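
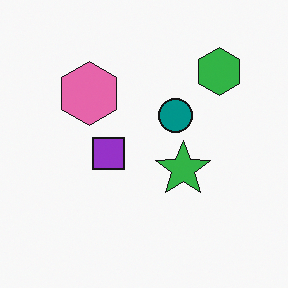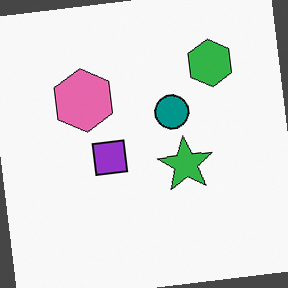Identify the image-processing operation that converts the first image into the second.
The transformation is: rotated counter-clockwise by a small amount.

Every shape is tilted by the same angle and the image corners show triangular fill wedges — a whole-image rotation by a non-right angle.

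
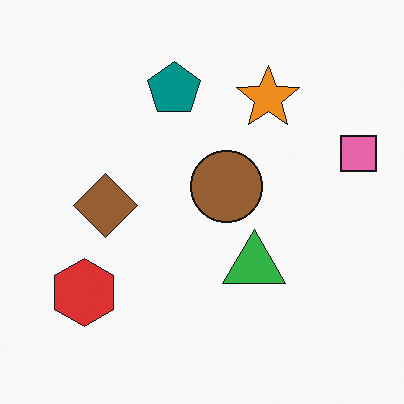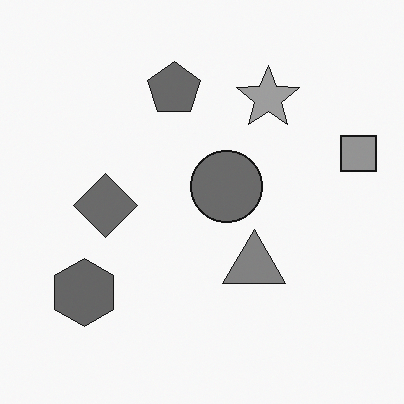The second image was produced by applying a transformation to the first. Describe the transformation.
The second image is the first converted to grayscale.

All color is removed — every shape is now a shade of grey.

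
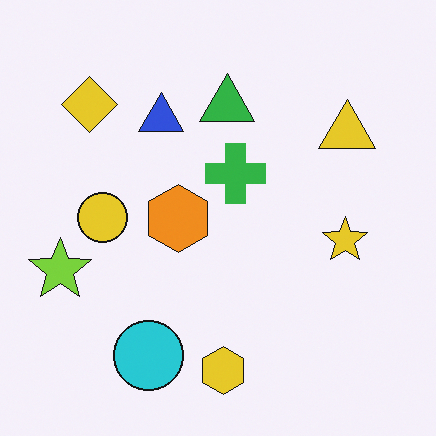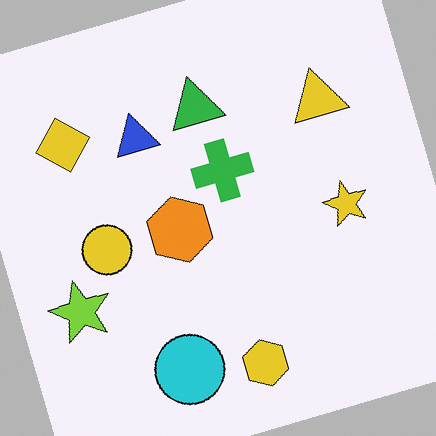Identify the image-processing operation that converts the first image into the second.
It was rotated counter-clockwise by a clearly visible amount.

Every shape is tilted by the same angle and the image corners show triangular fill wedges — a whole-image rotation by a non-right angle.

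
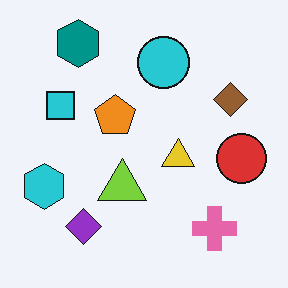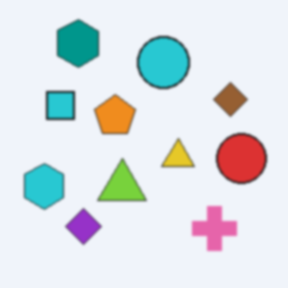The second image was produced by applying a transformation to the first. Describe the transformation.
It was given a subtle gaussian blur.

Shape edges and outlines are uniformly softened across the whole image.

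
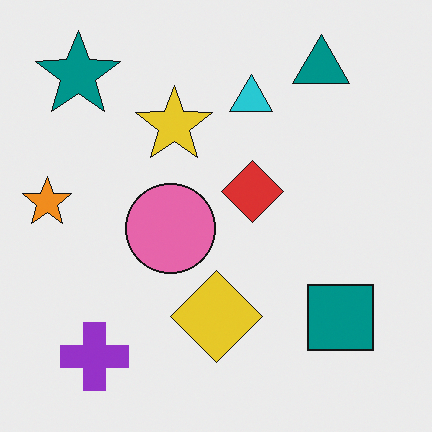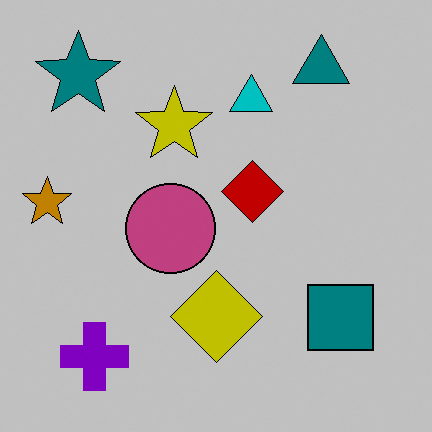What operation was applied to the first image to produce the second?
Aggressively posterized.

Each flat color has snapped to a coarser quantized level — most visibly, the near-white background has dropped to a flat grey.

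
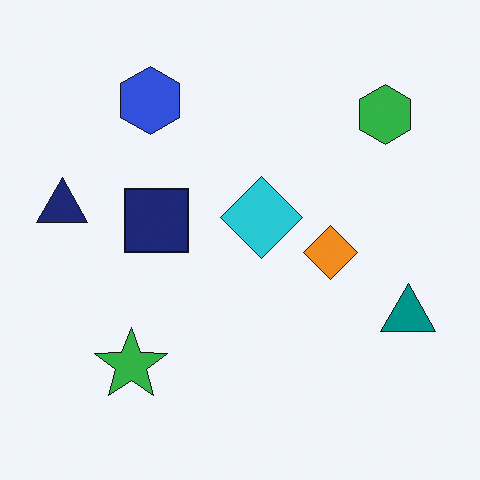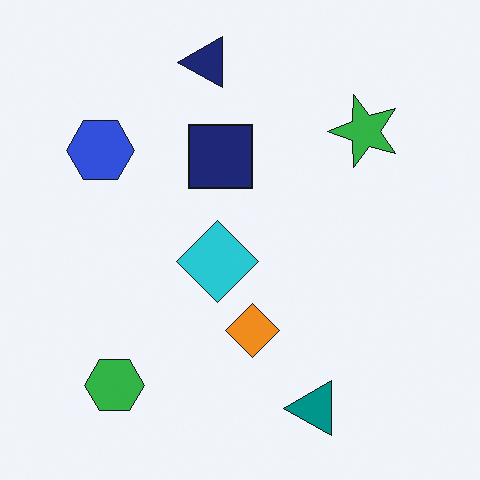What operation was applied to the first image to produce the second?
It was transposed (reflected across the top-left ↔ bottom-right diagonal).

Shapes have swapped their row and column positions — what was in the top-right is now in the bottom-left — a diagonal reflection.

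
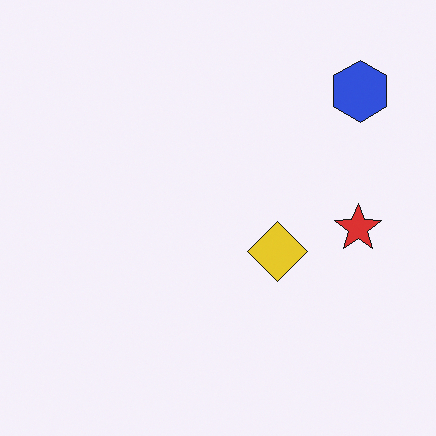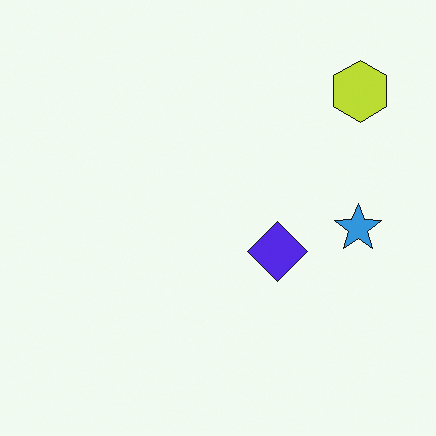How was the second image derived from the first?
The transformation is: hue-shifted by a large amount.

Every shape's color has rotated by the same amount around the hue wheel — a uniform hue shift.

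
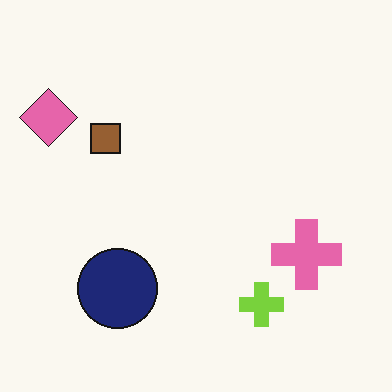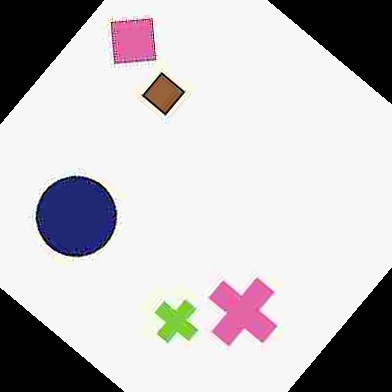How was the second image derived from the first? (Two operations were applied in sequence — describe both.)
It was heavily JPEG-compressed with obvious blocking artifacts, then rotated clockwise by a large amount — several tens of degrees.

Blocky 8×8 compression artifacts appear around shape edges and the flat background shows ringing — characteristic JPEG degradation. Every shape is tilted by the same angle and the image corners show triangular fill wedges — a whole-image rotation by a non-right angle.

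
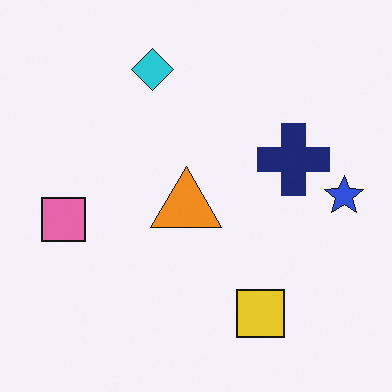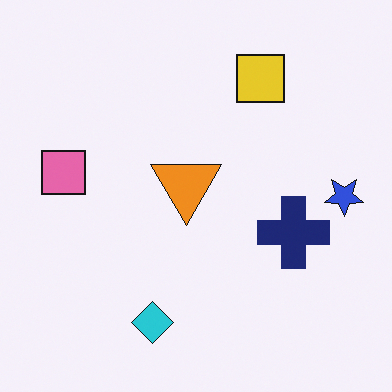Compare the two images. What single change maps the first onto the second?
It was flipped vertically (top ↔ bottom).

The cyan diamond is in the top of the first image and the bottom of the second — shapes on opposite sides of the horizontal midline have swapped in a mirror flip.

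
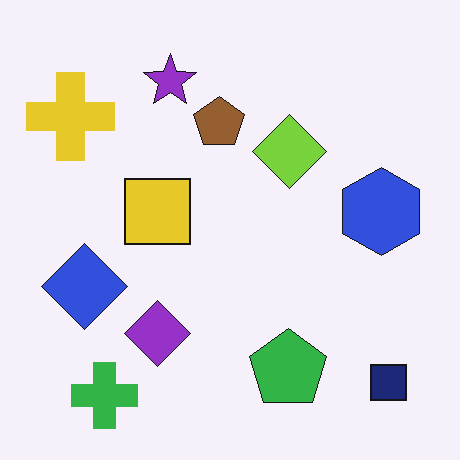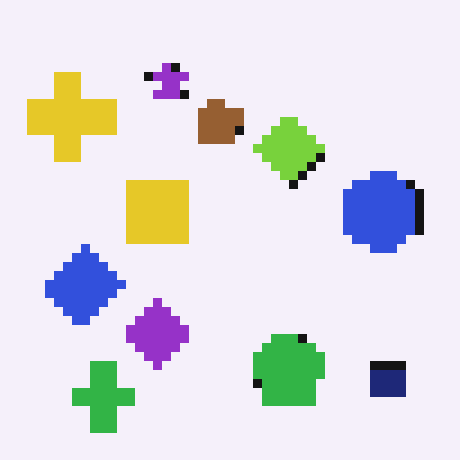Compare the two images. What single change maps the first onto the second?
It was coarsely pixelated.

Shapes are reduced to large square blocks; fine edges and outlines are lost — a downscale-then-upscale (mosaic) effect.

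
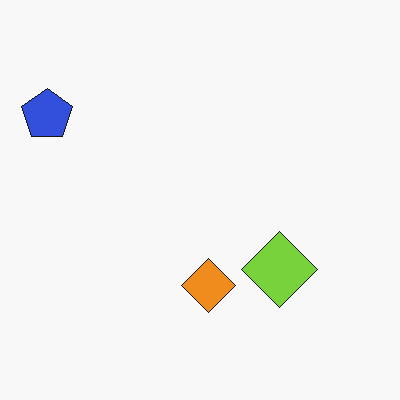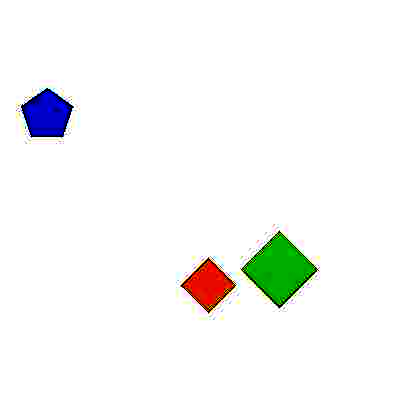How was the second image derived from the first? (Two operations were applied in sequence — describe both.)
This is the original image heavily JPEG-compressed with obvious blocking artifacts, then boosted in contrast.

Blocky 8×8 compression artifacts appear around shape edges and the flat background shows ringing — characteristic JPEG degradation. Tones are pushed away from mid-grey across the whole image — a global contrast change.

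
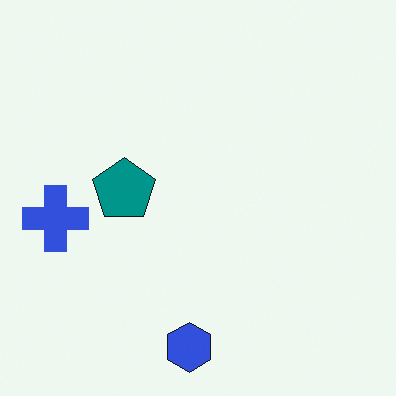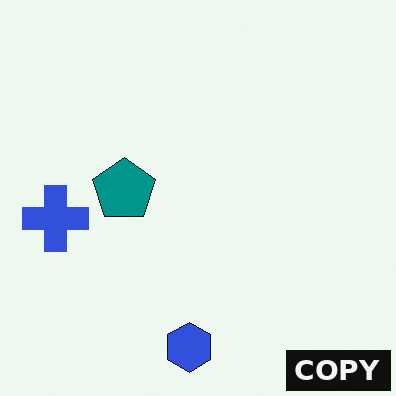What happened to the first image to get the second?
The second image is the first watermarked with the text "COPY" in the lower-right corner.

A dark label reading "COPY" appears in the lower-right corner.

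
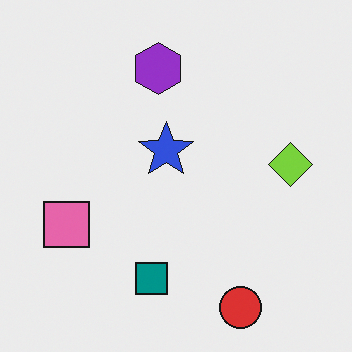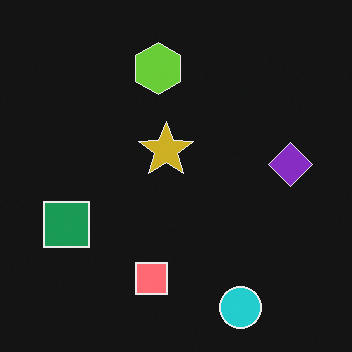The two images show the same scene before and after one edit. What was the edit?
Color-inverted (negative).

The light background has become dark and every shape's color is its complement — a photographic negative.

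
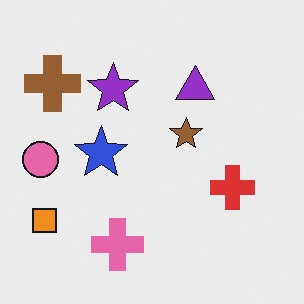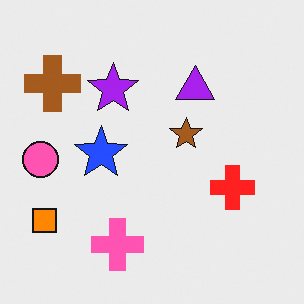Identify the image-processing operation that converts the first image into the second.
This is the original image slightly oversaturated.

All colors are more vivid — a global saturation change.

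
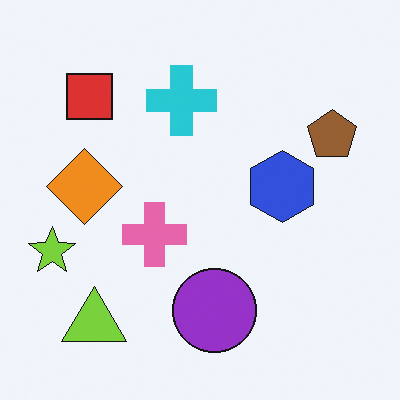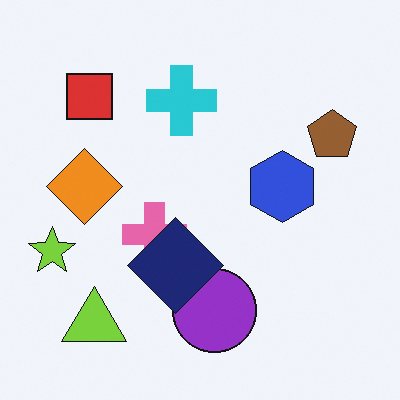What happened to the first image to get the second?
It was overlaid with an additional navy diamond.

A navy diamond appears in the second image that is absent from the first.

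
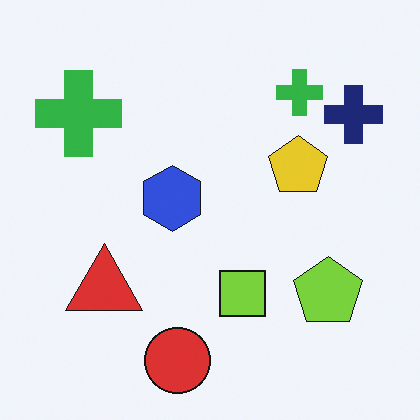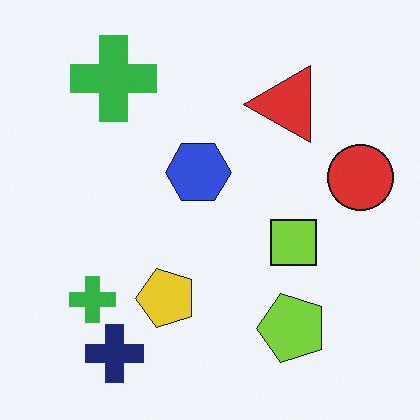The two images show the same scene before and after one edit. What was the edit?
The image was transposed (reflected across the top-left ↔ bottom-right diagonal).

Shapes have swapped their row and column positions — what was in the top-right is now in the bottom-left — a diagonal reflection.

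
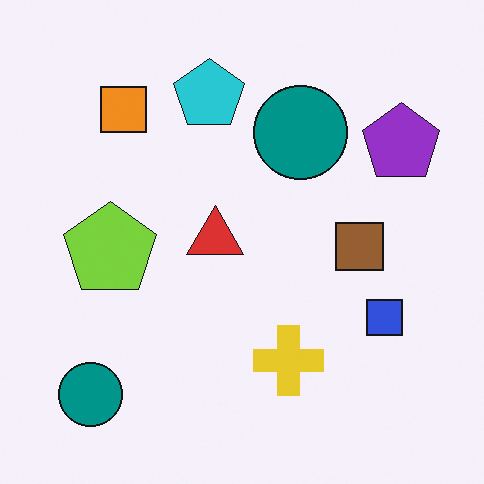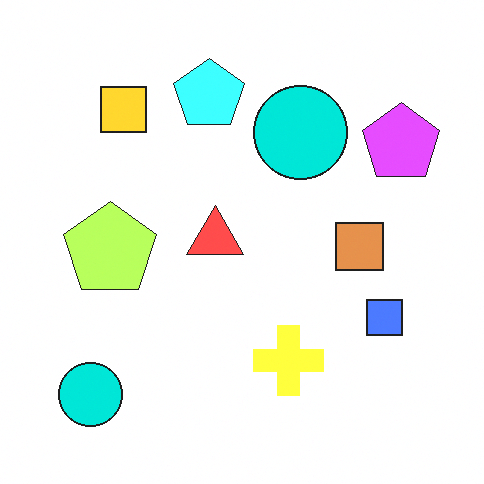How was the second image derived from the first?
The image was brightened a lot.

Every pixel — background and shapes alike — is uniformly brightened.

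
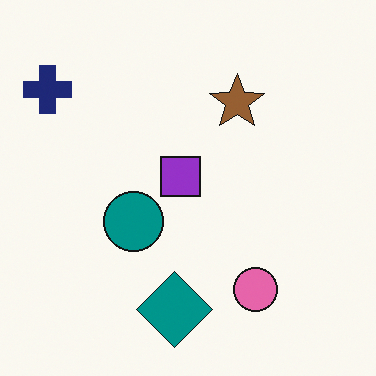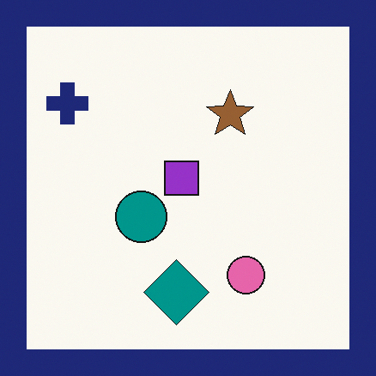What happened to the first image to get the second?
The transformation is: framed with a navy border.

A solid navy frame runs around the edge of the second image, with the content slightly shrunk inside it.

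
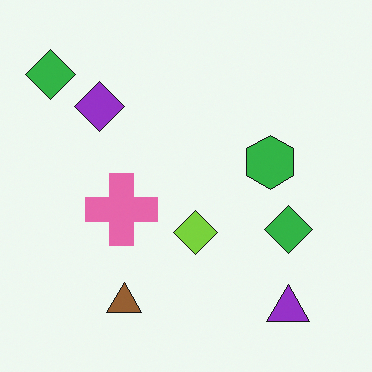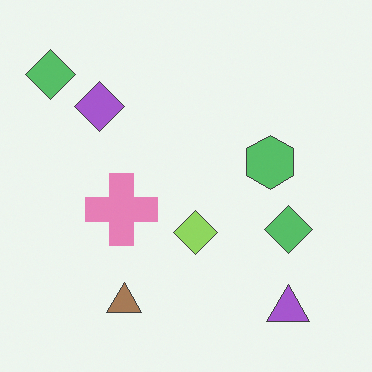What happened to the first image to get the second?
It was given slightly reduced contrast.

Tones are pushed toward mid-grey across the whole image — a global contrast change.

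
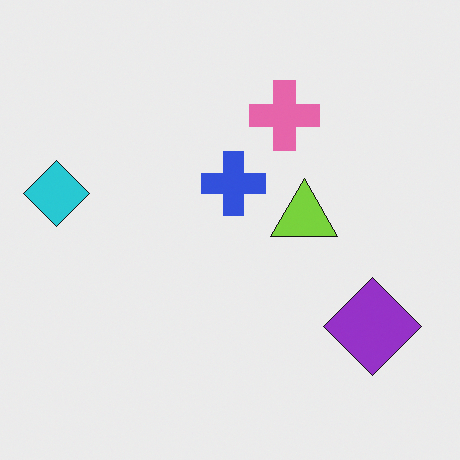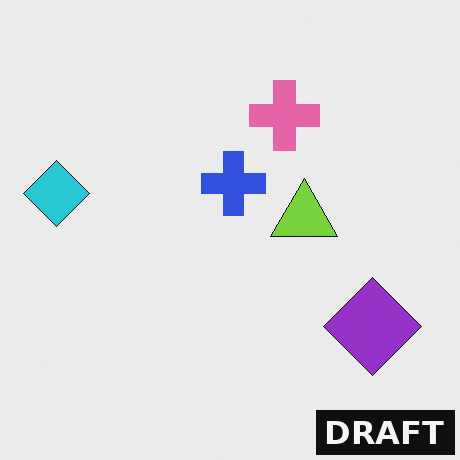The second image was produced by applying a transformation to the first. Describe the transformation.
The image was watermarked with the text "DRAFT" in the lower-right corner.

A dark label reading "DRAFT" appears in the lower-right corner.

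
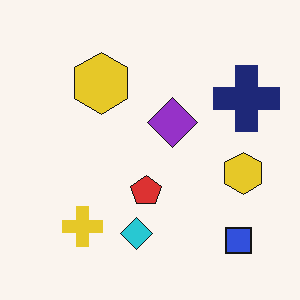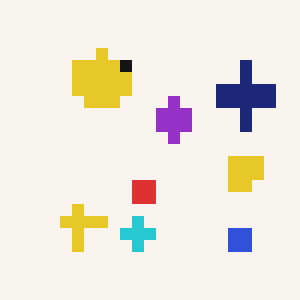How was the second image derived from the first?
This is the original image coarsely pixelated.

Shapes are reduced to large square blocks; fine edges and outlines are lost — a downscale-then-upscale (mosaic) effect.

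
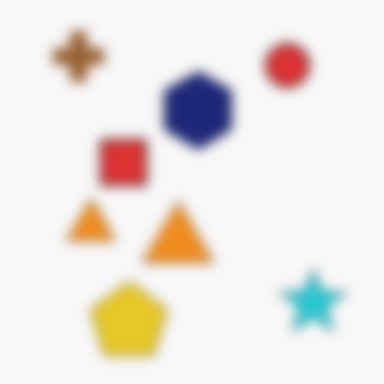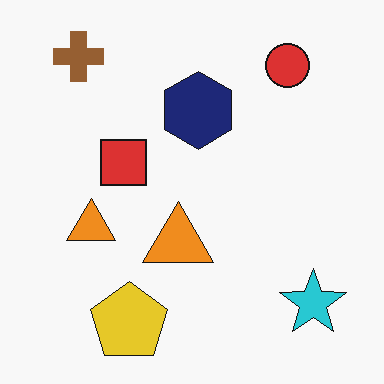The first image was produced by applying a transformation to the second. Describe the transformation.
The transformation is: heavily blurred.

Shape edges and outlines are uniformly softened across the whole image.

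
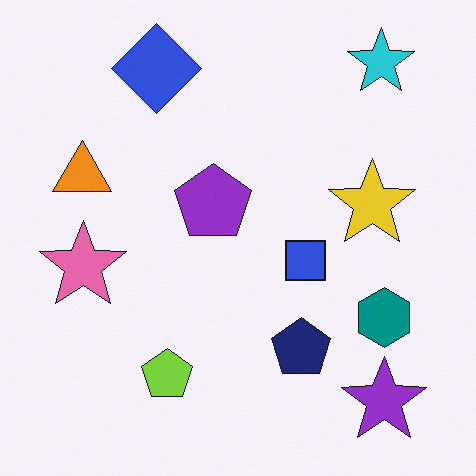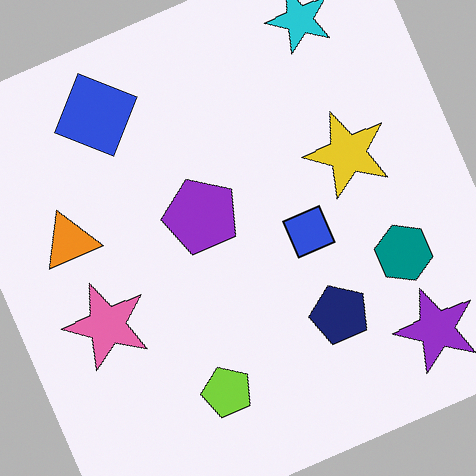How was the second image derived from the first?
The image was rotated counter-clockwise by a moderate amount.

Every shape is tilted by the same angle and the image corners show triangular fill wedges — a whole-image rotation by a non-right angle.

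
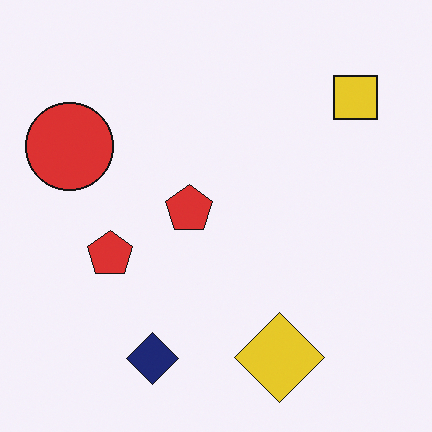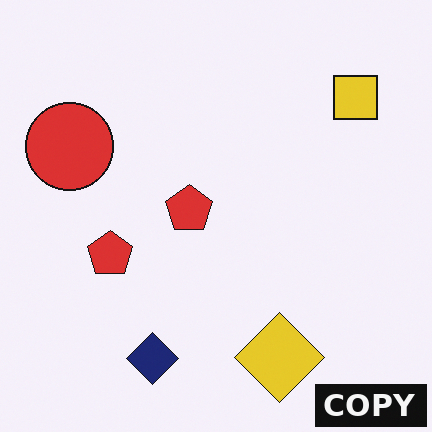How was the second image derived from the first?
This is the original image watermarked with the text "COPY" in the lower-right corner.

A dark label reading "COPY" appears in the lower-right corner.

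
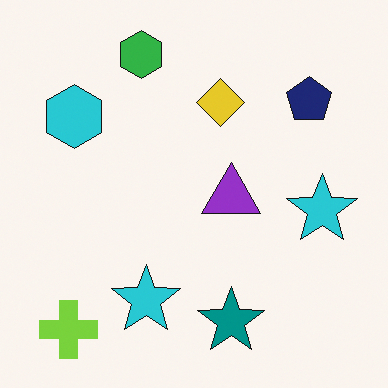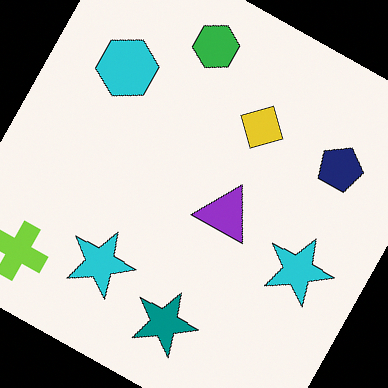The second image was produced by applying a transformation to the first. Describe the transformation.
The transformation is: rotated clockwise by a clearly visible amount.

Every shape is tilted by the same angle and the image corners show triangular fill wedges — a whole-image rotation by a non-right angle.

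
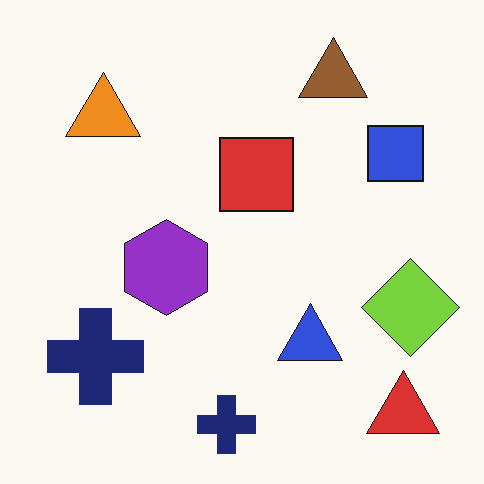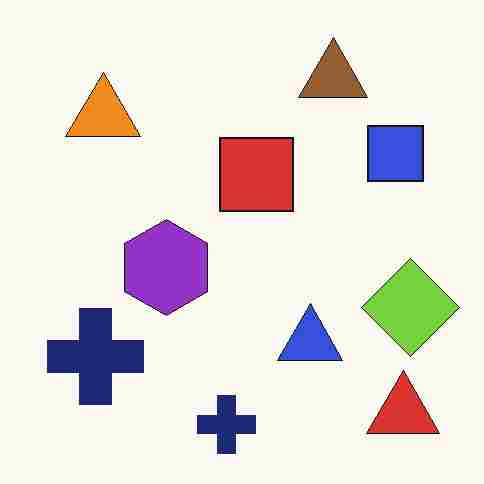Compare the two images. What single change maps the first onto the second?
The image was degraded with heavy JPEG compression.

Blocky 8×8 compression artifacts appear around shape edges and the flat background shows ringing — characteristic JPEG degradation.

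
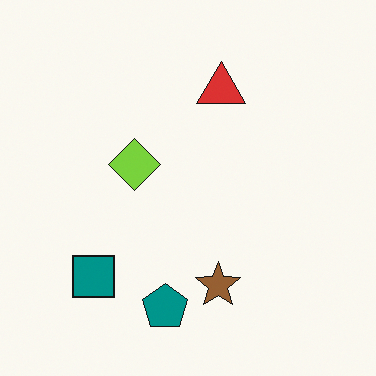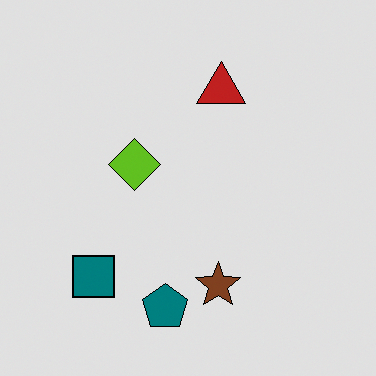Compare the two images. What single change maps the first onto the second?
The image was posterized to a reduced palette.

Each flat color has snapped to a coarser quantized level — most visibly, the near-white background has dropped to a flat grey.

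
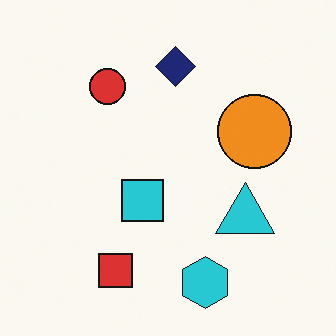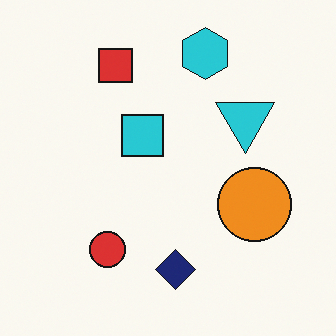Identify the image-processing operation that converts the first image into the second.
The second image is the first flipped vertically (top ↔ bottom).

The cyan hexagon is in the bottom of the first image and the top of the second — shapes on opposite sides of the horizontal midline have swapped in a mirror flip.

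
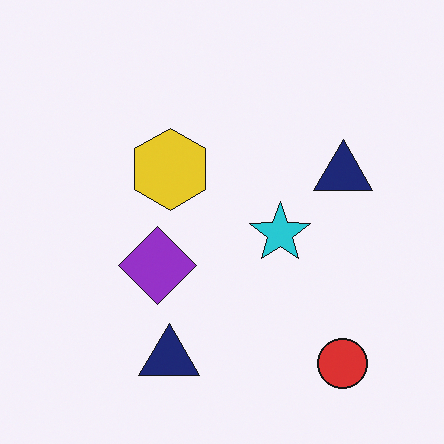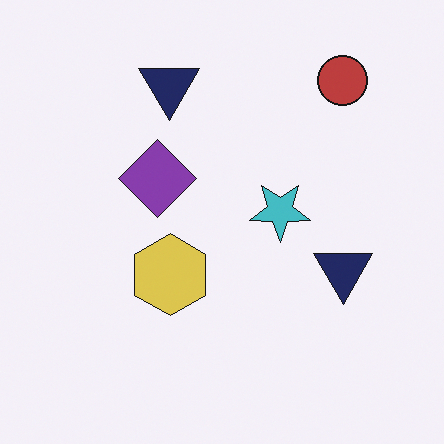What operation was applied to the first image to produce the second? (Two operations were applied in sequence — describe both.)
The second image is the first flipped vertically (top ↔ bottom), then slightly desaturated.

The red circle is in the bottom-right of the first image and the top-right of the second — shapes on opposite sides of the horizontal midline have swapped in a mirror flip. All colors are more muted and greyish — a global saturation change.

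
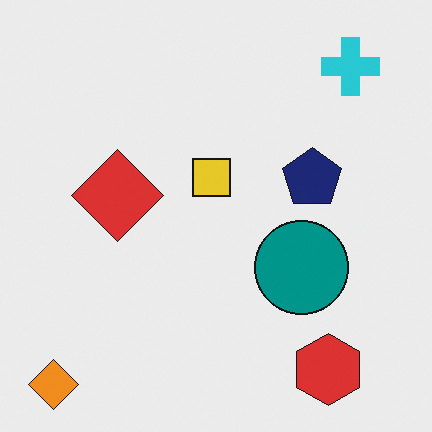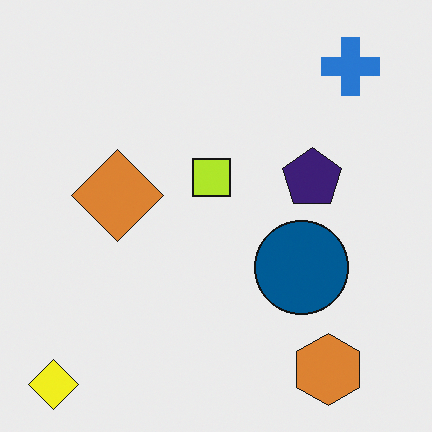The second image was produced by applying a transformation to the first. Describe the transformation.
The transformation is: hue-shifted slightly.

Every shape's color has rotated by the same amount around the hue wheel — a uniform hue shift.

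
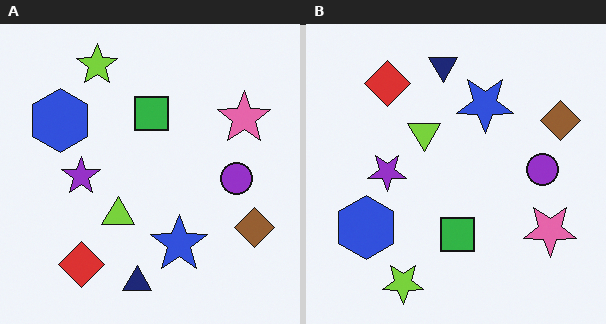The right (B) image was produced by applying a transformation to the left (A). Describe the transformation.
The right (B) image is the left (A) flipped vertically (top ↔ bottom).

The lime star is in the top-left of the left (A) image and the bottom-left of the right (B) — shapes on opposite sides of the horizontal midline have swapped in a mirror flip.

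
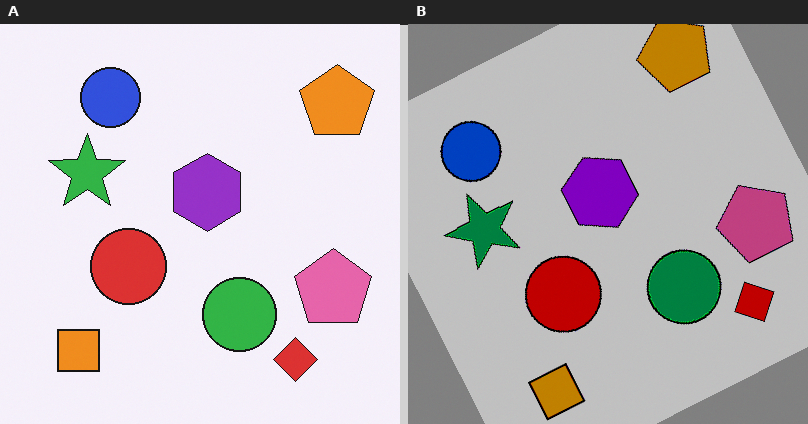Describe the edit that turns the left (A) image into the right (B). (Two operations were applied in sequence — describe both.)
This is the original image rotated counter-clockwise by a clearly visible amount, then heavily posterized to just a handful of flat colors.

Every shape is tilted by the same angle and the image corners show triangular fill wedges — a whole-image rotation by a non-right angle. Each flat color has snapped to a coarser quantized level — most visibly, the near-white background has dropped to a flat grey.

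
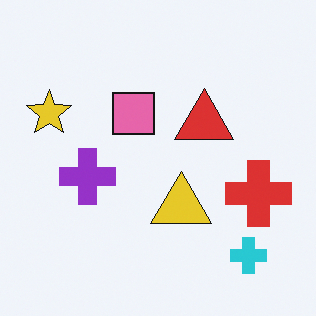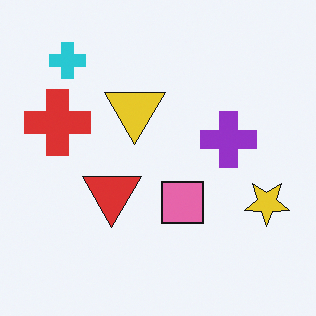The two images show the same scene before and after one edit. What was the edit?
The second image is the first rotated 180°.

The cyan cross sits in the bottom-right of the first image and the top-left of the second — consistent with a whole-image 180° rotation.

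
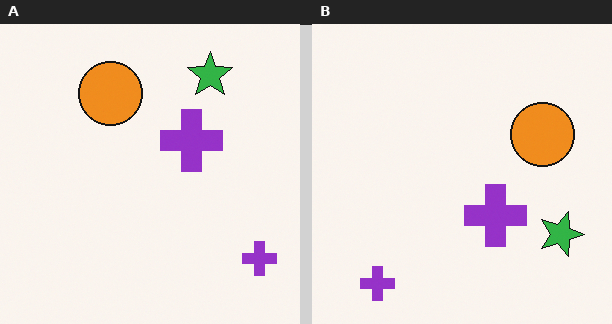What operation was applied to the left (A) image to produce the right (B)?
This is the original image rotated 90° clockwise.

The green star sits in the top-right of the left (A) image and the bottom-right of the right (B) — consistent with a whole-image 90° clockwise rotation.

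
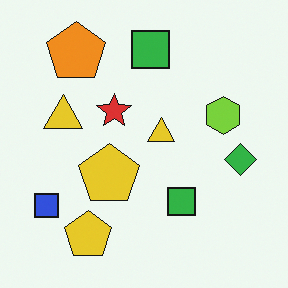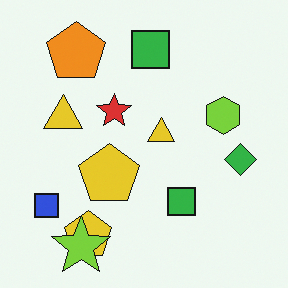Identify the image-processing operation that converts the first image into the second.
It was overlaid with an additional lime star.

A lime star appears in the second image that is absent from the first.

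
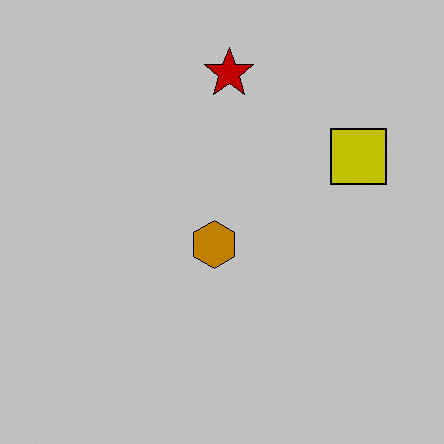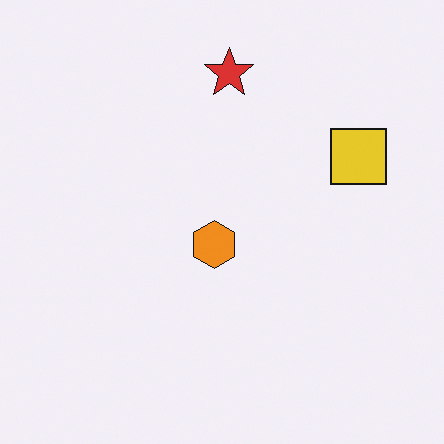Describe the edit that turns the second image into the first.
The image was aggressively posterized.

Each flat color has snapped to a coarser quantized level — most visibly, the near-white background has dropped to a flat grey.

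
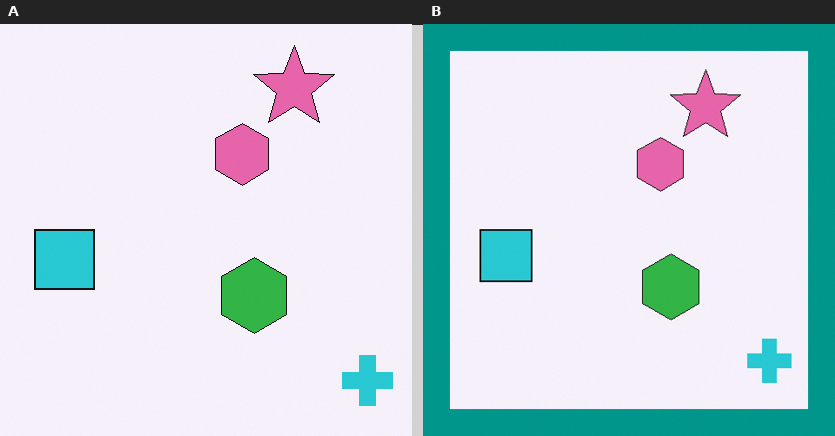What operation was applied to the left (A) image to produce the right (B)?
Framed with a teal border.

A solid teal frame runs around the edge of the right (B) image, with the content slightly shrunk inside it.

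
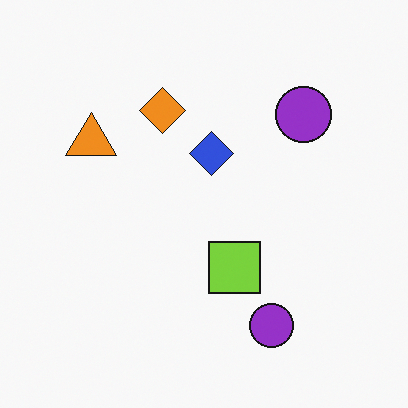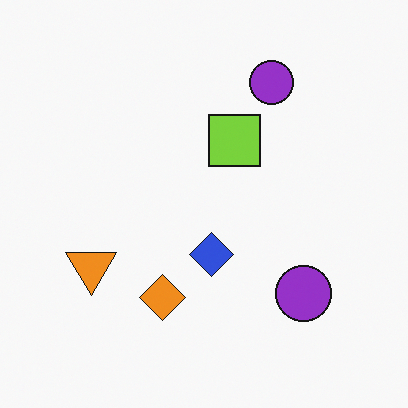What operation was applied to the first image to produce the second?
This is the original image flipped vertically (top ↔ bottom).

The orange diamond is in the top of the first image and the bottom of the second — shapes on opposite sides of the horizontal midline have swapped in a mirror flip.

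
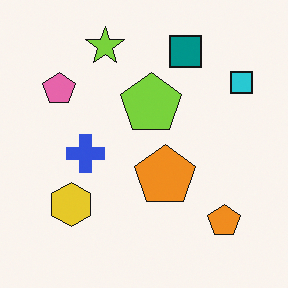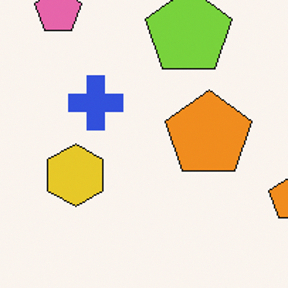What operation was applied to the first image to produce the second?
It was cropped to a modestly smaller region and rescaled.

The visible shapes are larger and the field of view is narrower; shapes near the original edges may be partly or wholly outside the frame — a crop-and-rescale.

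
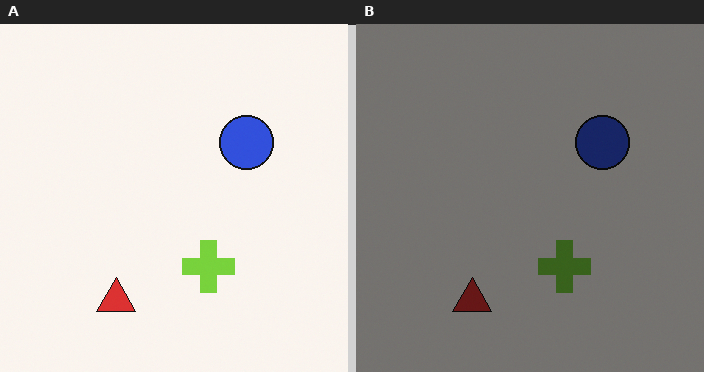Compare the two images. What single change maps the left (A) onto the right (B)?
It was substantially darkened.

Every pixel — background and shapes alike — is uniformly darkened.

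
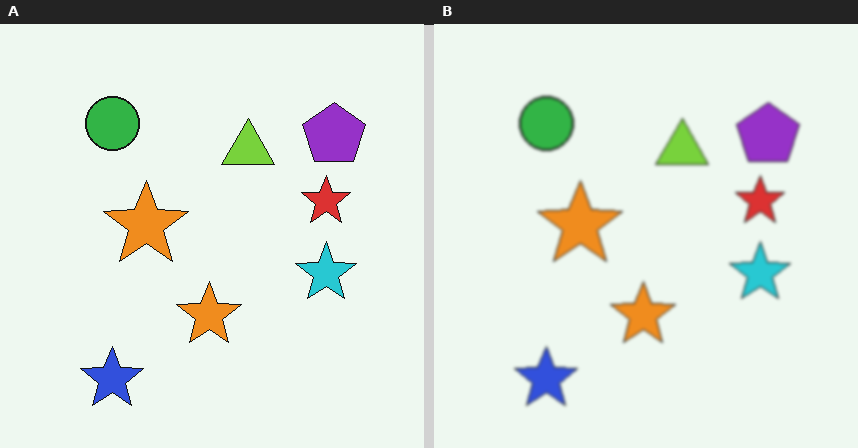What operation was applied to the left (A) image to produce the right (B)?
The right (B) image is the left (A) lightly blurred.

Shape edges and outlines are uniformly softened across the whole image.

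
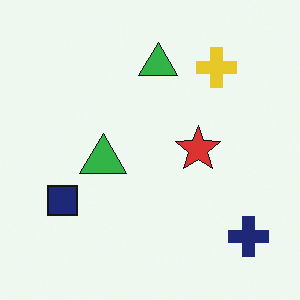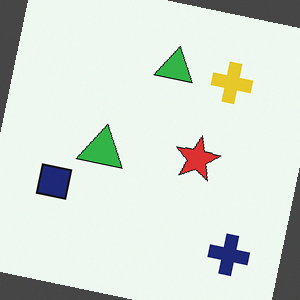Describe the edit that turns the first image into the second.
The image was rotated clockwise by a small amount.

Every shape is tilted by the same angle and the image corners show triangular fill wedges — a whole-image rotation by a non-right angle.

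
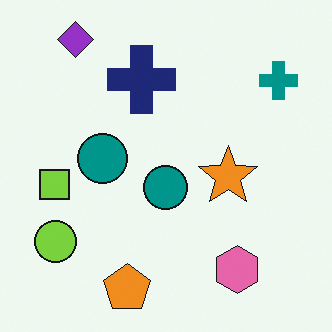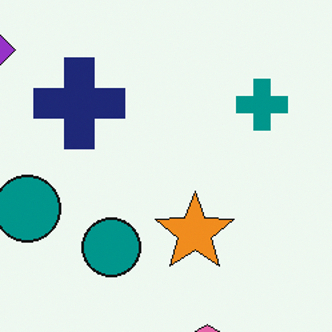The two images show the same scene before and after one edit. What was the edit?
It was cropped to a modestly smaller region and rescaled.

The visible shapes are larger and the field of view is narrower; shapes near the original edges may be partly or wholly outside the frame — a crop-and-rescale.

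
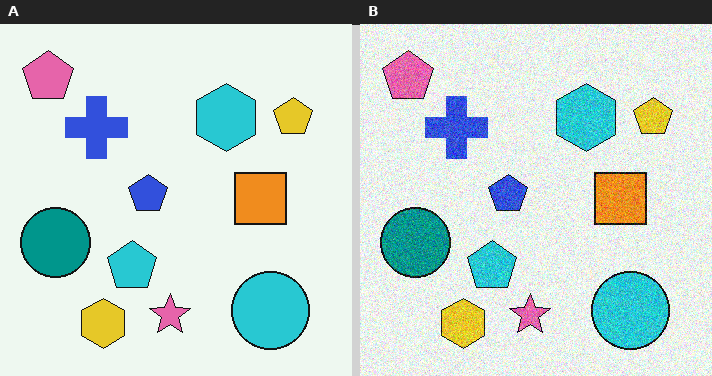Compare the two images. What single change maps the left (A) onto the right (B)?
Degraded with visible gaussian noise.

Random speckle covers the whole image, including the flat background.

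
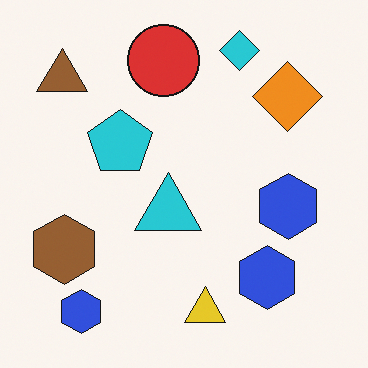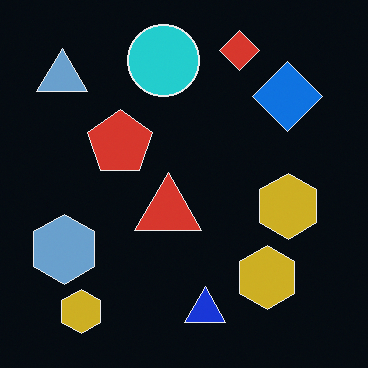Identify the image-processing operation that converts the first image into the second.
The image was color-inverted (negative).

The light background has become dark and every shape's color is its complement — a photographic negative.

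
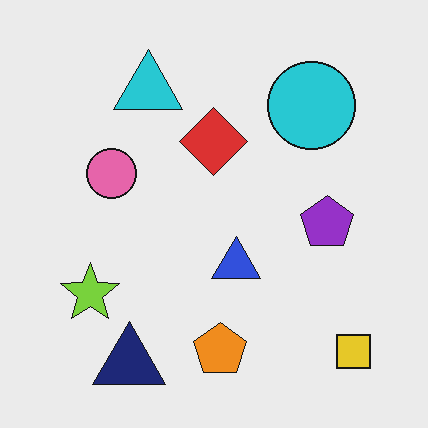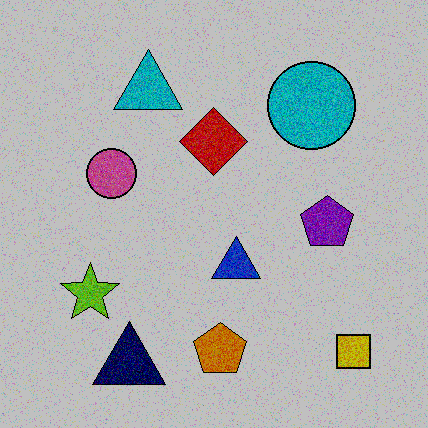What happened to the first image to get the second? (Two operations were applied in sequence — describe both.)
The transformation is: degraded with moderate additive noise, then heavily posterized to just a handful of flat colors.

Random speckle covers the whole image, including the flat background. Each flat color has snapped to a coarser quantized level — most visibly, the near-white background has dropped to a flat grey.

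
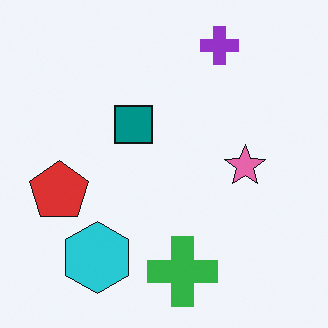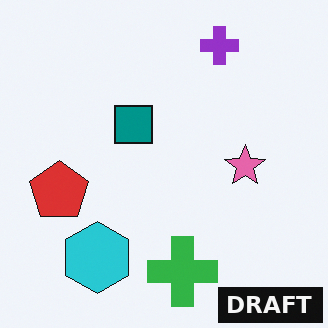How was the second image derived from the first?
This is the original image watermarked with the text "DRAFT" in the lower-right corner.

A dark label reading "DRAFT" appears in the lower-right corner.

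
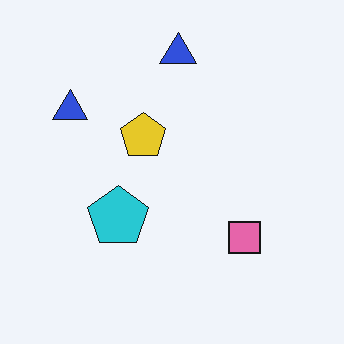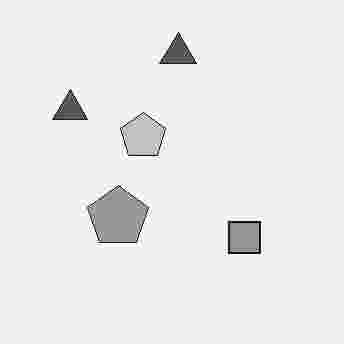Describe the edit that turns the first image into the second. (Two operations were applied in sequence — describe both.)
This is the original image converted to grayscale, then heavily JPEG-compressed with obvious blocking artifacts.

All color is removed — every shape is now a shade of grey. Blocky 8×8 compression artifacts appear around shape edges and the flat background shows ringing — characteristic JPEG degradation.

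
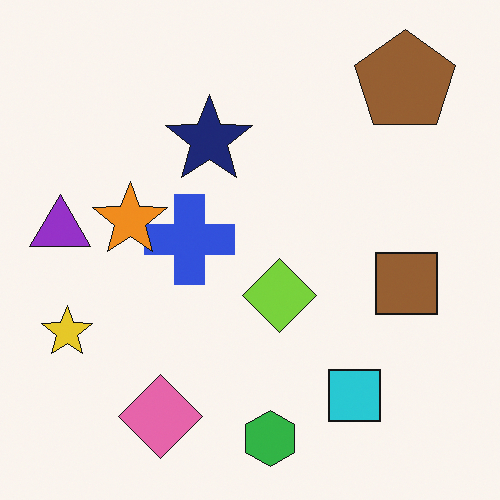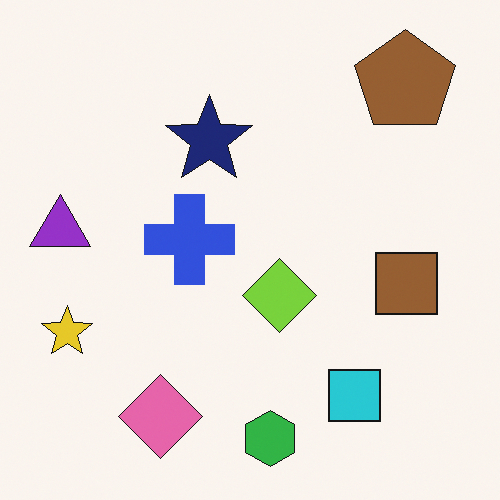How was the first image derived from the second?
Overlaid with an additional orange star.

An orange star appears in the first image that is absent from the second.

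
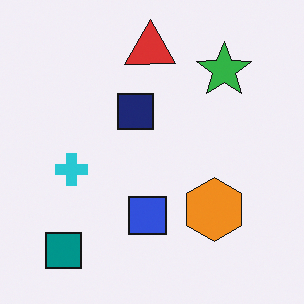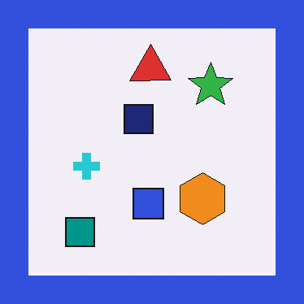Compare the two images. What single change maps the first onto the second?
Framed with a blue border.

A solid blue frame runs around the edge of the second image, with the content slightly shrunk inside it.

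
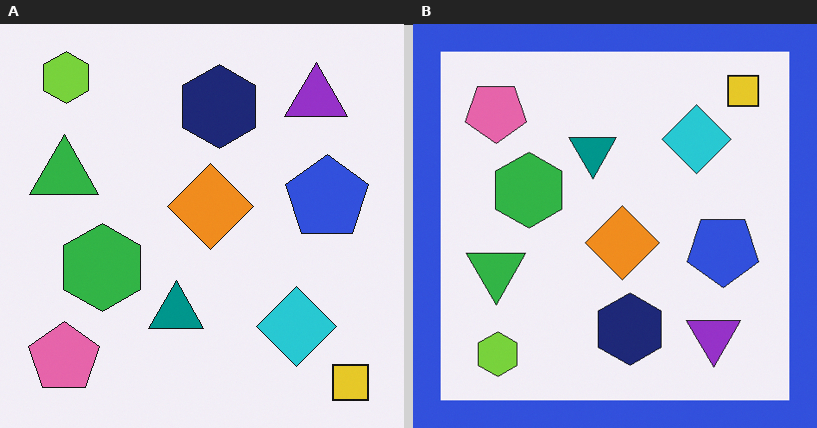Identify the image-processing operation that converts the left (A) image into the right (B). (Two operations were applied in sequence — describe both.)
The image was flipped vertically (top ↔ bottom), then framed with a blue border.

The yellow square is in the bottom-right of the left (A) image and the top-right of the right (B) — shapes on opposite sides of the horizontal midline have swapped in a mirror flip. A solid blue frame runs around the edge of the right (B) image, with the content slightly shrunk inside it.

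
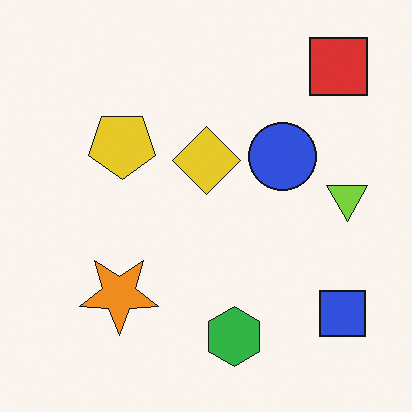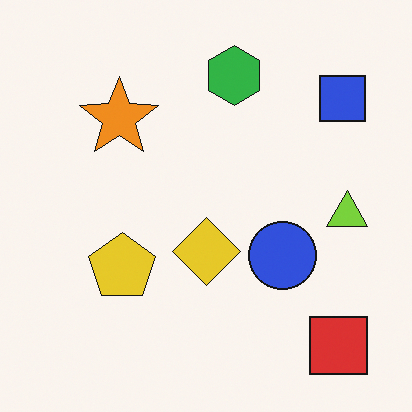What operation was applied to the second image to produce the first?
Flipped vertically (top ↔ bottom).

The red square is in the bottom-right of the second image and the top-right of the first — shapes on opposite sides of the horizontal midline have swapped in a mirror flip.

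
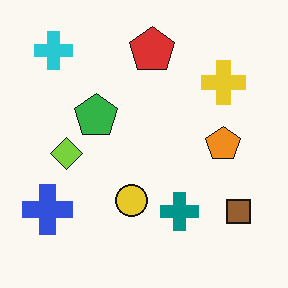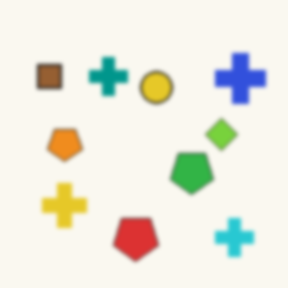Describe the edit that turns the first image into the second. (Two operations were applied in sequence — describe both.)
The second image is the first rotated 180°, then slightly softened.

The cyan cross sits in the top-left of the first image and the bottom-right of the second — consistent with a whole-image 180° rotation. Shape edges and outlines are uniformly softened across the whole image.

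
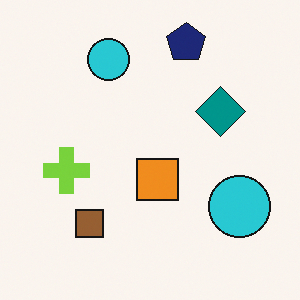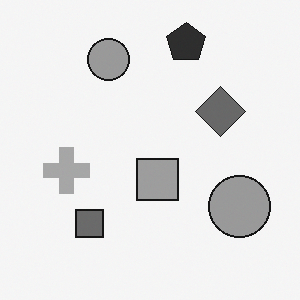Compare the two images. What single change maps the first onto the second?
The second image is the first converted to grayscale.

All color is removed — every shape is now a shade of grey.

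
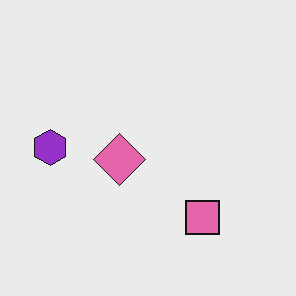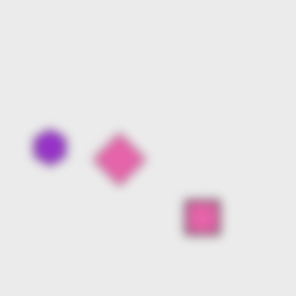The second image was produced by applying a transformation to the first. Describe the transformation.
Strongly gaussian-blurred.

Shape edges and outlines are uniformly softened across the whole image.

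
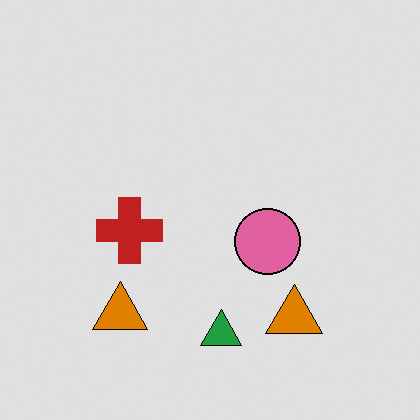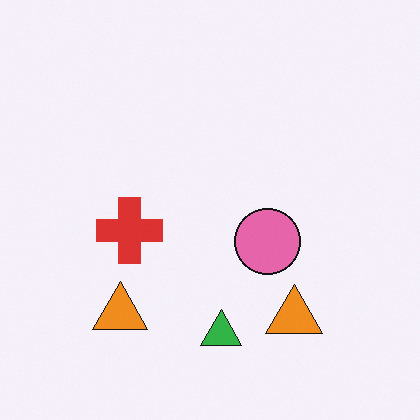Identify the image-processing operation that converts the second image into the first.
Posterized to a reduced palette.

Each flat color has snapped to a coarser quantized level — most visibly, the near-white background has dropped to a flat grey.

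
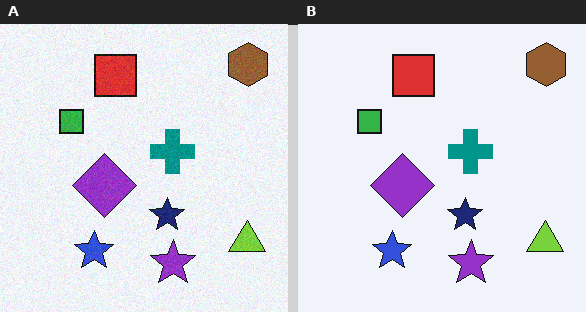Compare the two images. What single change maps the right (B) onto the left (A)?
Degraded with a light layer of grain.

Random speckle covers the whole image, including the flat background.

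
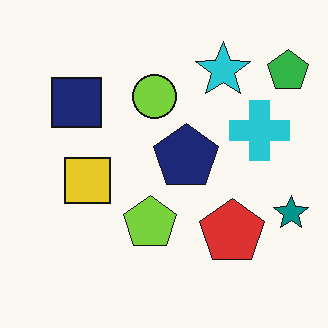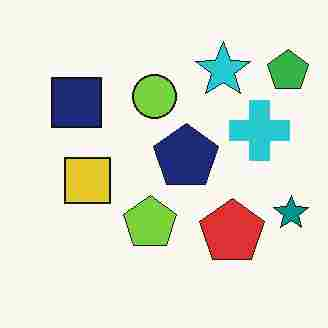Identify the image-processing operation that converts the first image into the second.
This is the original image degraded with heavy JPEG compression.

Blocky 8×8 compression artifacts appear around shape edges and the flat background shows ringing — characteristic JPEG degradation.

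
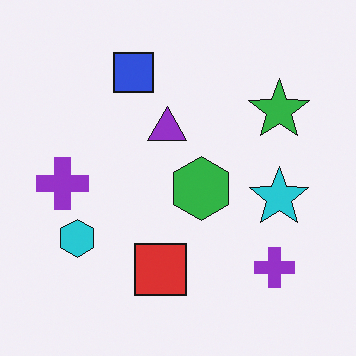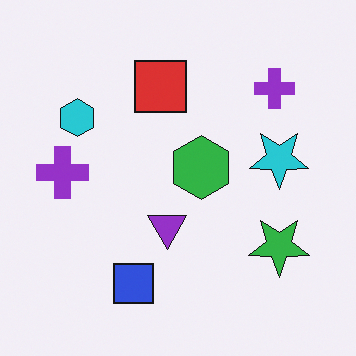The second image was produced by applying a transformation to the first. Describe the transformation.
The second image is the first flipped vertically (top ↔ bottom).

The blue square is in the top of the first image and the bottom of the second — shapes on opposite sides of the horizontal midline have swapped in a mirror flip.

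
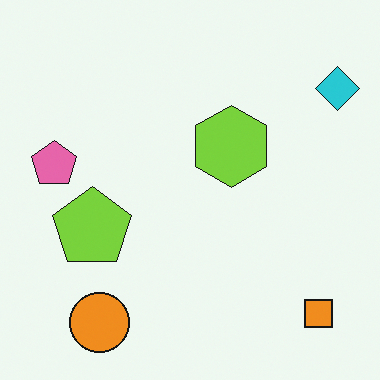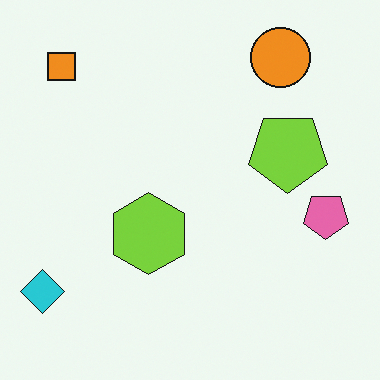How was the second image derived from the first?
The second image is the first rotated 180°.

The cyan diamond sits in the top-right of the first image and the bottom-left of the second — consistent with a whole-image 180° rotation.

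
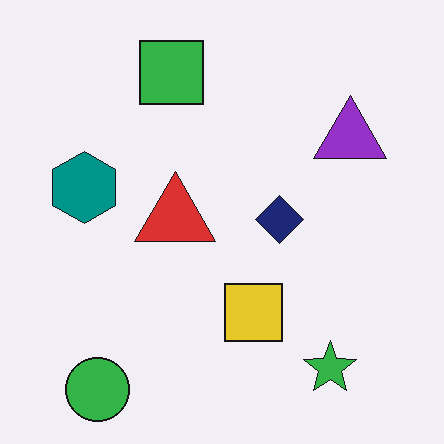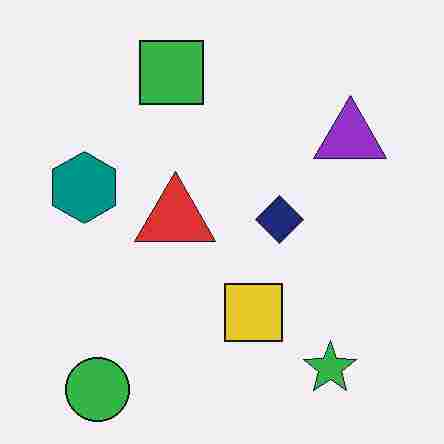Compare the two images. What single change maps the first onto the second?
The image was degraded with heavy JPEG compression.

Blocky 8×8 compression artifacts appear around shape edges and the flat background shows ringing — characteristic JPEG degradation.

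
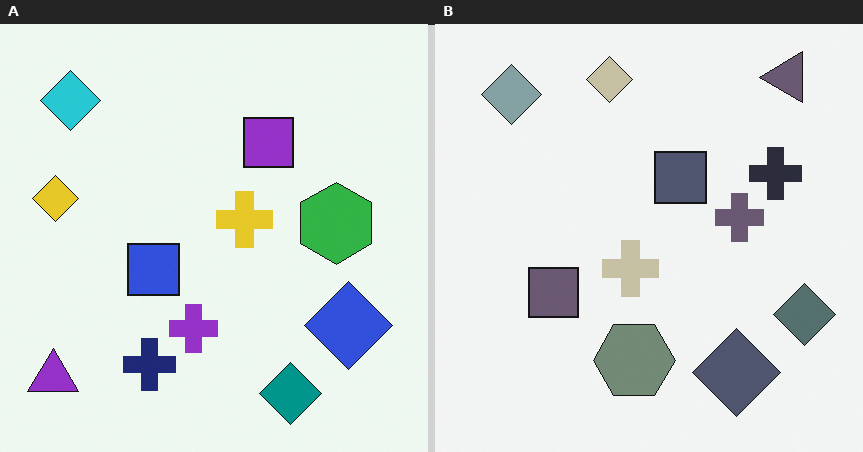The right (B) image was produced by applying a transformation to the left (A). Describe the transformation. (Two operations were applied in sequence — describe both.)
The transformation is: heavily desaturated, then transposed (reflected across the top-left ↔ bottom-right diagonal).

All colors are more muted and greyish — a global saturation change. Shapes have swapped their row and column positions — what was in the top-right is now in the bottom-left — a diagonal reflection.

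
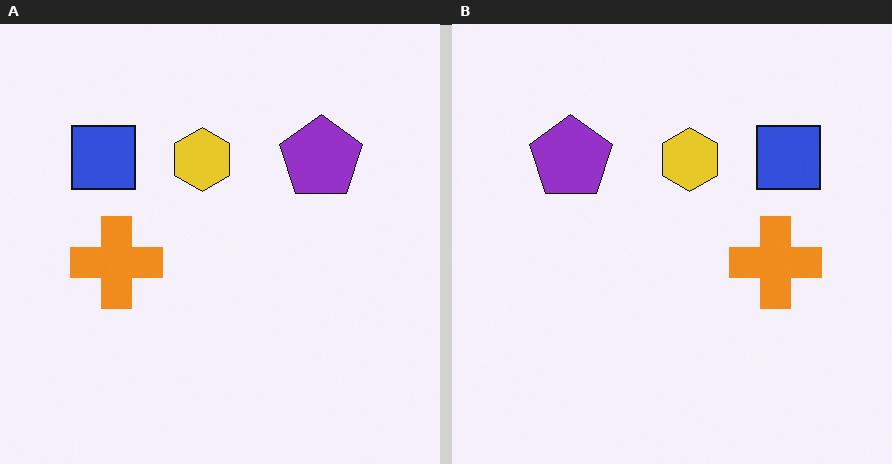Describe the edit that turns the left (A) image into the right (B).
Flipped horizontally (left ↔ right).

The blue square is in the top-left of the left (A) image and the top-right of the right (B) — shapes on opposite sides of the vertical midline have swapped in a mirror flip.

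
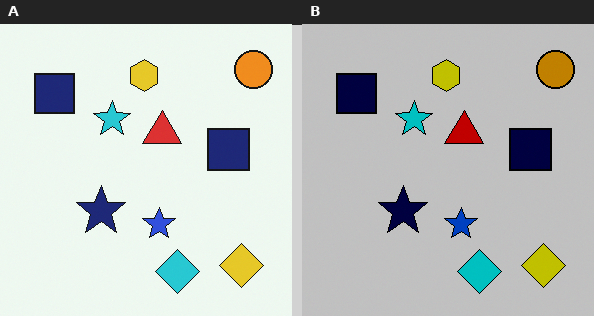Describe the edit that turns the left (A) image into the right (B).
This is the original image heavily posterized to just a handful of flat colors.

Each flat color has snapped to a coarser quantized level — most visibly, the near-white background has dropped to a flat grey.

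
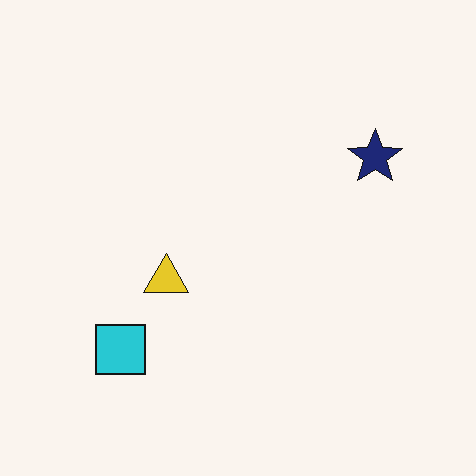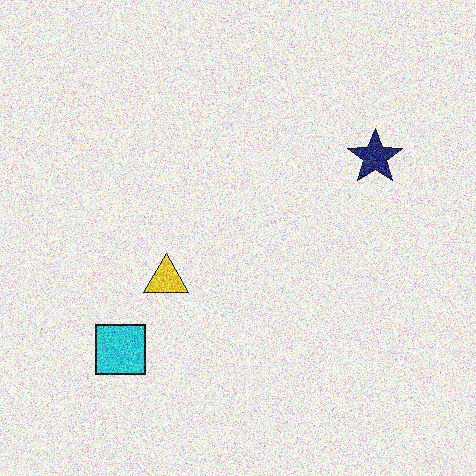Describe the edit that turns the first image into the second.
It was degraded with a thick layer of grain.

Random speckle covers the whole image, including the flat background.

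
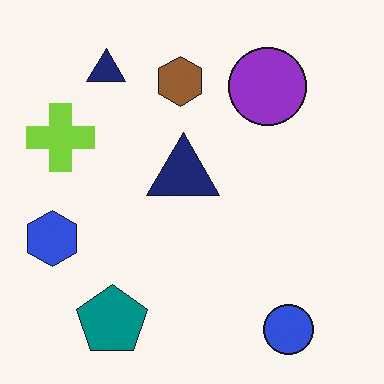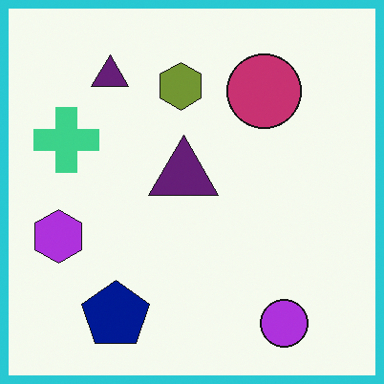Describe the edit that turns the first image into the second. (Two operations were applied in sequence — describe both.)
The transformation is: hue-shifted slightly, then framed with a cyan border.

Every shape's color has rotated by the same amount around the hue wheel — a uniform hue shift. A solid cyan frame runs around the edge of the second image, with the content slightly shrunk inside it.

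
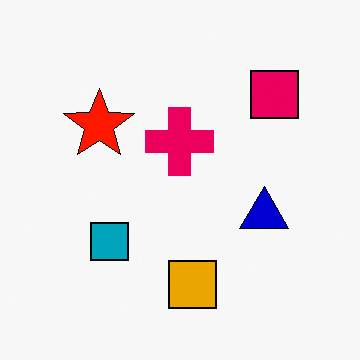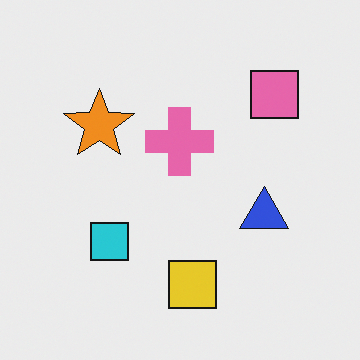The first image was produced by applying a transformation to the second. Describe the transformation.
The transformation is: boosted in contrast.

Tones are pushed away from mid-grey across the whole image — a global contrast change.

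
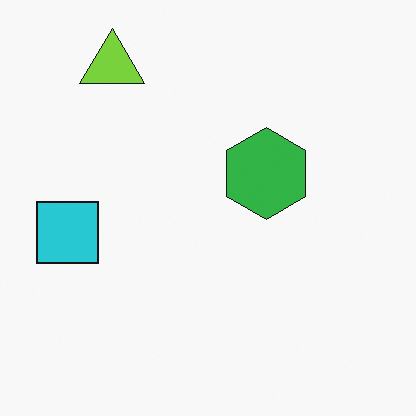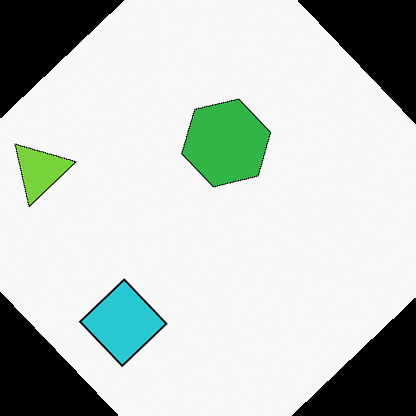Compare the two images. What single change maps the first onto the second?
The image was rotated counter-clockwise by a large amount — several tens of degrees.

Every shape is tilted by the same angle and the image corners show triangular fill wedges — a whole-image rotation by a non-right angle.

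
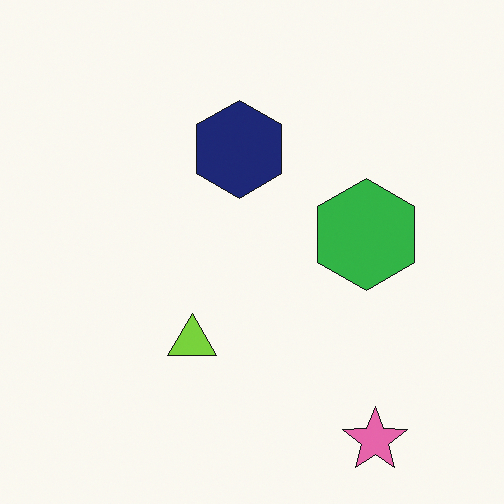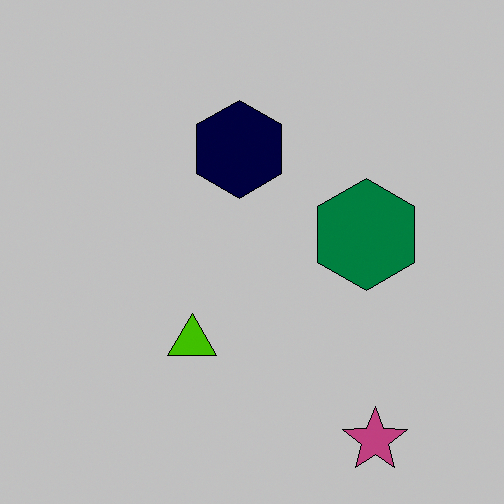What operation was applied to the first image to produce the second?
The image was aggressively posterized.

Each flat color has snapped to a coarser quantized level — most visibly, the near-white background has dropped to a flat grey.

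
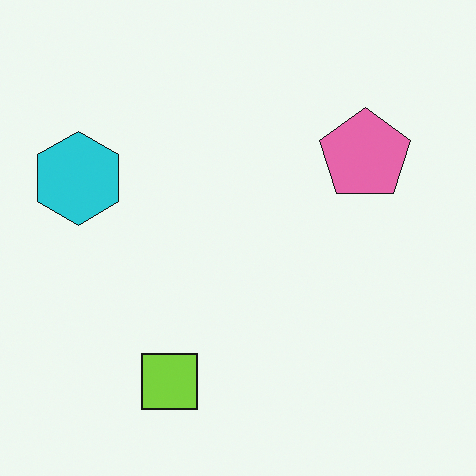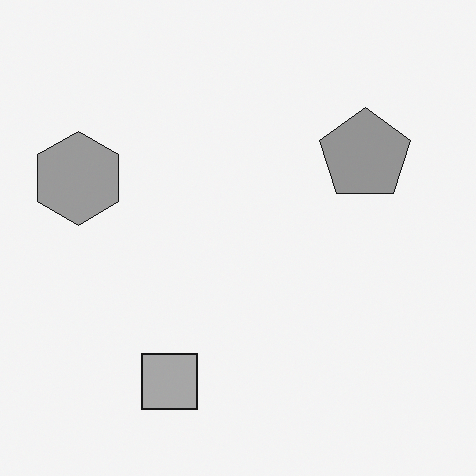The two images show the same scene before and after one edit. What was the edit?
The second image is the first converted to grayscale.

All color is removed — every shape is now a shade of grey.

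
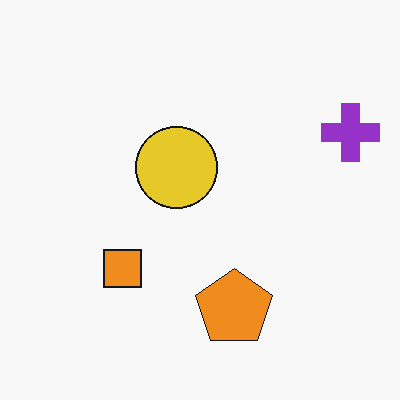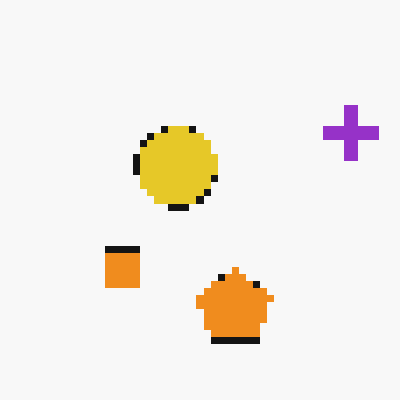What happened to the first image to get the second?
This is the original image pixelated into visible square blocks.

Shapes are reduced to large square blocks; fine edges and outlines are lost — a downscale-then-upscale (mosaic) effect.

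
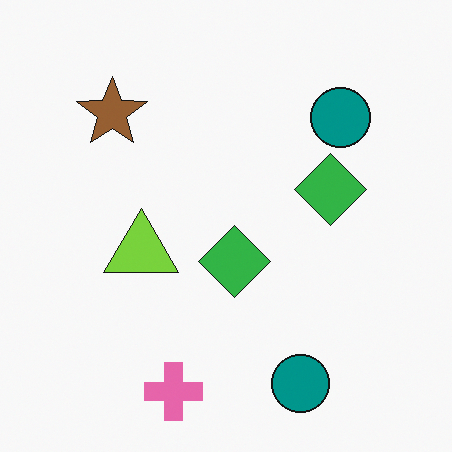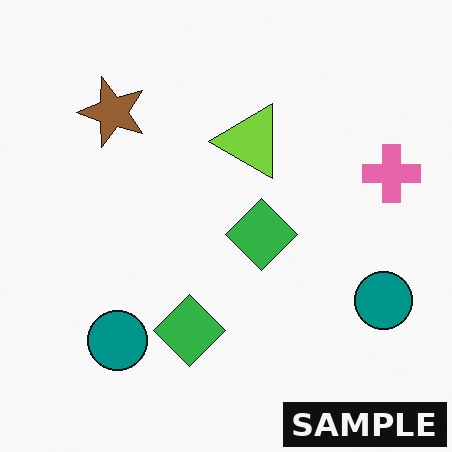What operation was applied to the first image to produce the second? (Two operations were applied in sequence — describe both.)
It was transposed (reflected across the top-left ↔ bottom-right diagonal), then watermarked with the text "SAMPLE" in the lower-right corner.

Shapes have swapped their row and column positions — what was in the top-right is now in the bottom-left — a diagonal reflection. A dark label reading "SAMPLE" appears in the lower-right corner.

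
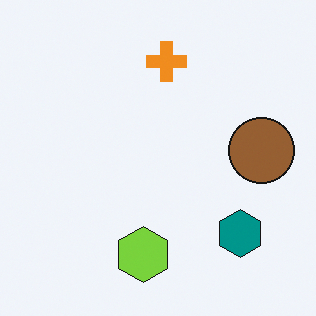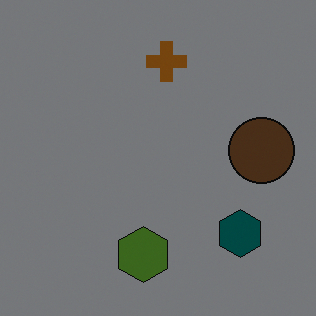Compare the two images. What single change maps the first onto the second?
The transformation is: substantially darkened.

Every pixel — background and shapes alike — is uniformly darkened.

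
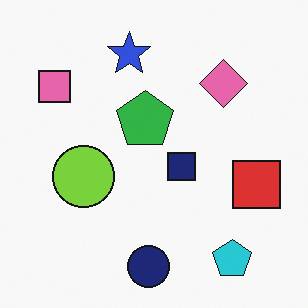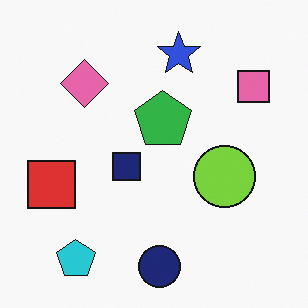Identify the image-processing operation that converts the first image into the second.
Flipped horizontally (left ↔ right).

The red square is in the right of the first image and the left of the second — shapes on opposite sides of the vertical midline have swapped in a mirror flip.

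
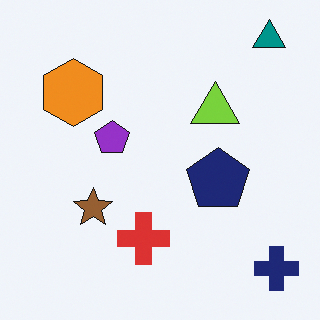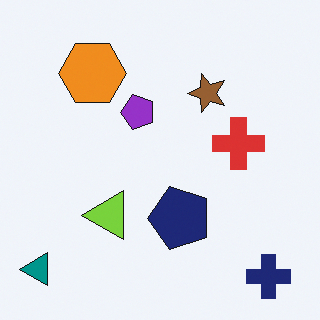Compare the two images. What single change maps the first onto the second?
Transposed (reflected across the top-left ↔ bottom-right diagonal).

Shapes have swapped their row and column positions — what was in the top-right is now in the bottom-left — a diagonal reflection.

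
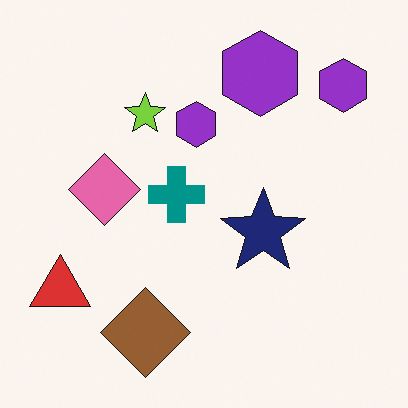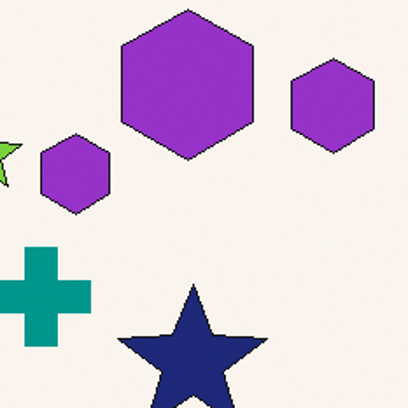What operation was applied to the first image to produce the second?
The image was cropped to a noticeably smaller region and rescaled.

The visible shapes are larger and the field of view is narrower; shapes near the original edges may be partly or wholly outside the frame — a crop-and-rescale.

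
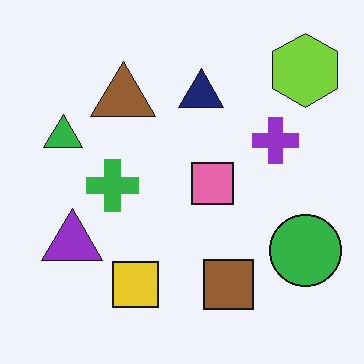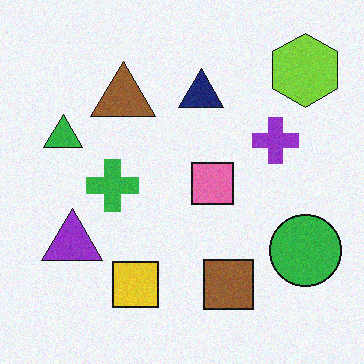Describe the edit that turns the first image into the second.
This is the original image degraded with a light layer of grain.

Random speckle covers the whole image, including the flat background.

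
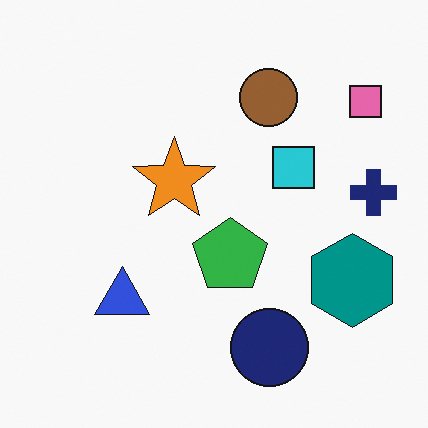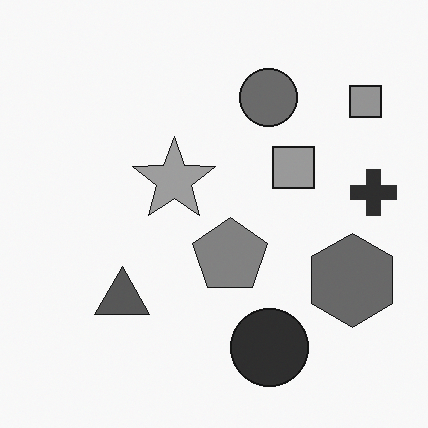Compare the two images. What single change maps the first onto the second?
The image was converted to grayscale.

All color is removed — every shape is now a shade of grey.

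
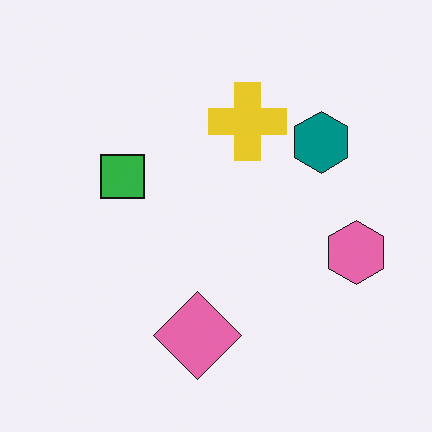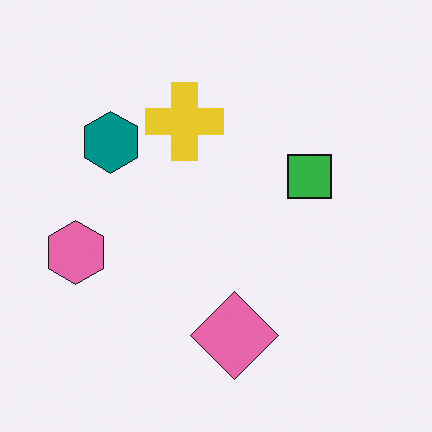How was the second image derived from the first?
It was flipped horizontally (left ↔ right).

The pink hexagon is in the right of the first image and the left of the second — shapes on opposite sides of the vertical midline have swapped in a mirror flip.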